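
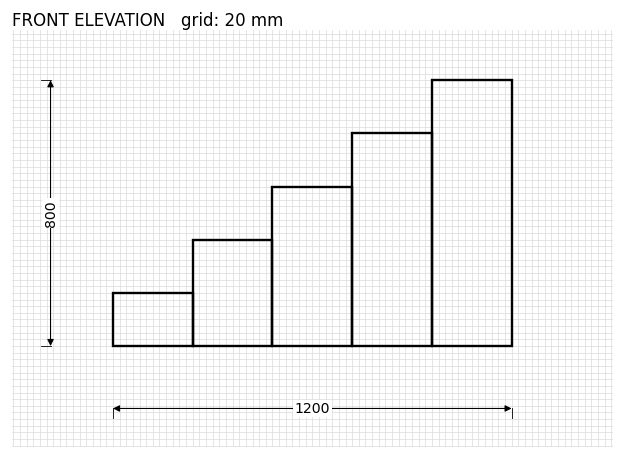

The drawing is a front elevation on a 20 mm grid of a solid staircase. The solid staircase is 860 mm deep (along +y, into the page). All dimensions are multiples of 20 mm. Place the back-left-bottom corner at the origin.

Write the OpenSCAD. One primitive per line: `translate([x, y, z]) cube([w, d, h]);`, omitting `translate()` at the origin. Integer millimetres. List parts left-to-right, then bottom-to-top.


cube([240, 860, 160]);
translate([240, 0, 0]) cube([240, 860, 320]);
translate([480, 0, 0]) cube([240, 860, 480]);
translate([720, 0, 0]) cube([240, 860, 640]);
translate([960, 0, 0]) cube([240, 860, 800]);


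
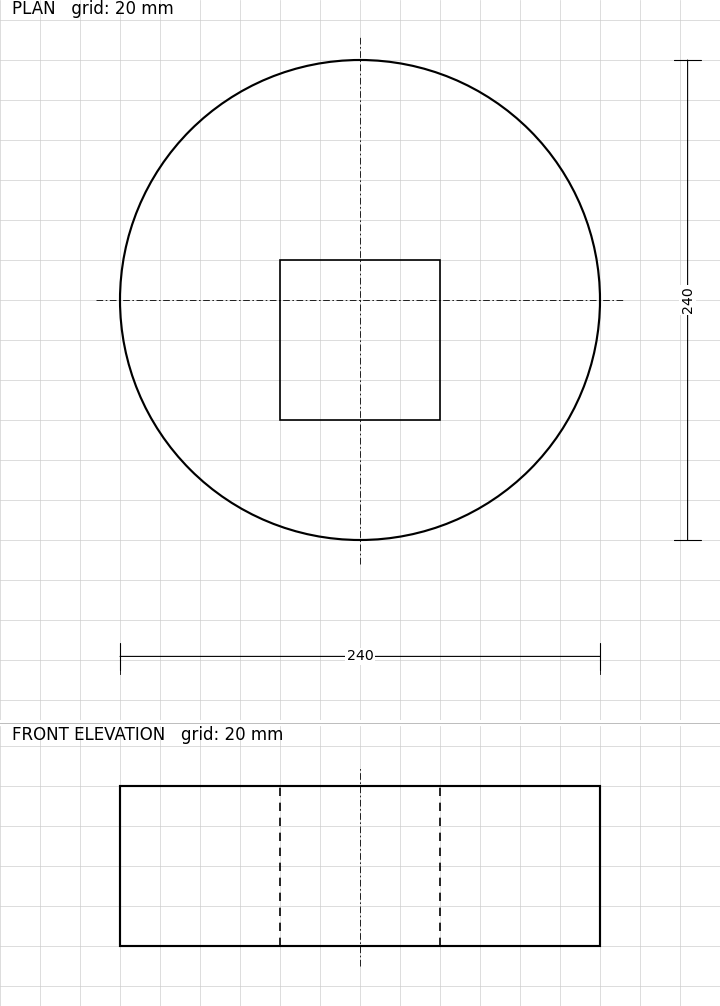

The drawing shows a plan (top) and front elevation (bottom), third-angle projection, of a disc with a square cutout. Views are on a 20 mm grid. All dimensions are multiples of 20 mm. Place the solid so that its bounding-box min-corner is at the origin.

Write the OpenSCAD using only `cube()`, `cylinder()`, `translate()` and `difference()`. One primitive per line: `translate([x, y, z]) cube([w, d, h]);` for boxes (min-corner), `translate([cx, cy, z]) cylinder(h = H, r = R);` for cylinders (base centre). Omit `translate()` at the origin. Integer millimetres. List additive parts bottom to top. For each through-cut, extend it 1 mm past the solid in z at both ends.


difference() {
  translate([120, 120, 0]) cylinder(h = 80, r = 120);
  translate([80, 60, -1]) cube([80, 80, 82]);
}


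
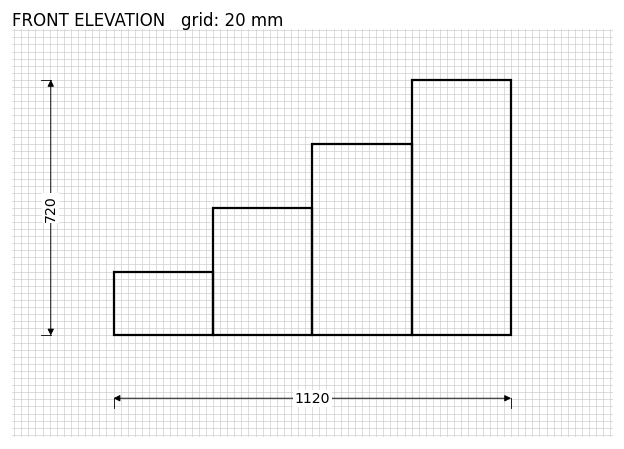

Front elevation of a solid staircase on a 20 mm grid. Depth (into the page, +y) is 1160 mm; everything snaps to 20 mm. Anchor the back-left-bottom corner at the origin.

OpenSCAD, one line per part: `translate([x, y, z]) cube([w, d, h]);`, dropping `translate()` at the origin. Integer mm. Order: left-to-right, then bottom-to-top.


cube([280, 1160, 180]);
translate([280, 0, 0]) cube([280, 1160, 360]);
translate([560, 0, 0]) cube([280, 1160, 540]);
translate([840, 0, 0]) cube([280, 1160, 720]);


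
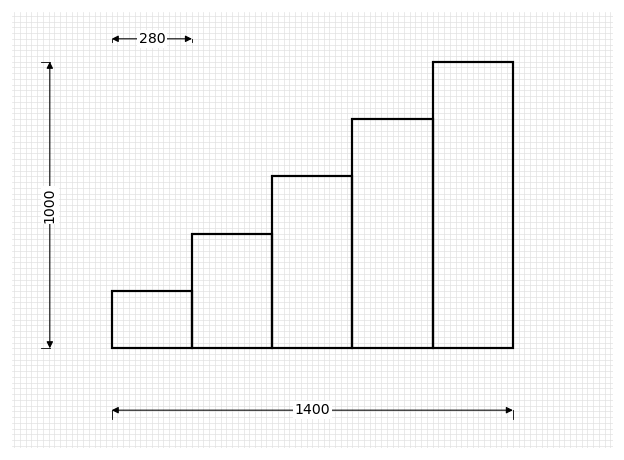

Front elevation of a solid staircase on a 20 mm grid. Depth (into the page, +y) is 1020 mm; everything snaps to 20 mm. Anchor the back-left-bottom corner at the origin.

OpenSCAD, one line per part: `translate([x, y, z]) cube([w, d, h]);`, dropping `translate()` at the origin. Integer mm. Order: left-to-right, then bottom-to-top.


cube([280, 1020, 200]);
translate([280, 0, 0]) cube([280, 1020, 400]);
translate([560, 0, 0]) cube([280, 1020, 600]);
translate([840, 0, 0]) cube([280, 1020, 800]);
translate([1120, 0, 0]) cube([280, 1020, 1000]);


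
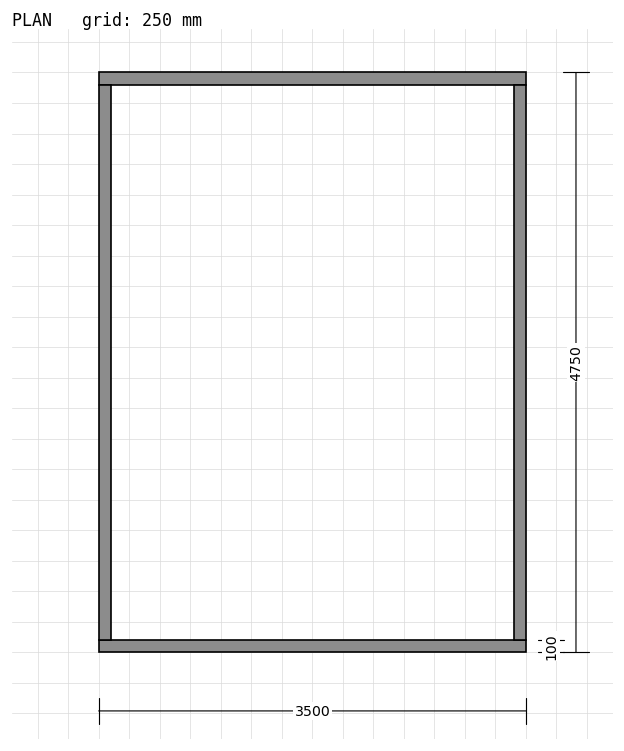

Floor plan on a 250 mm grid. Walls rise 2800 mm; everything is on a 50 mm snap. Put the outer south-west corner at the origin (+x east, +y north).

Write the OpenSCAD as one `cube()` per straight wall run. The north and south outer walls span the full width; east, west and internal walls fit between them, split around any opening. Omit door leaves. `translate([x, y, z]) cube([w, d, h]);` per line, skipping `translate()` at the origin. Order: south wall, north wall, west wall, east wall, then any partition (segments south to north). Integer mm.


cube([3500, 100, 2800]);
translate([0, 4650, 0]) cube([3500, 100, 2800]);
translate([0, 100, 0]) cube([100, 4550, 2800]);
translate([3400, 100, 0]) cube([100, 4550, 2800]);


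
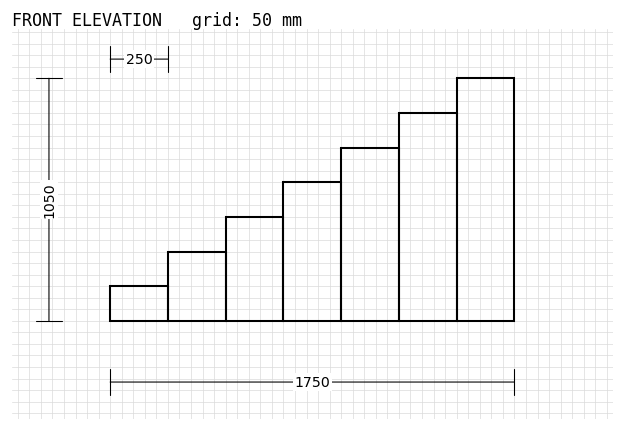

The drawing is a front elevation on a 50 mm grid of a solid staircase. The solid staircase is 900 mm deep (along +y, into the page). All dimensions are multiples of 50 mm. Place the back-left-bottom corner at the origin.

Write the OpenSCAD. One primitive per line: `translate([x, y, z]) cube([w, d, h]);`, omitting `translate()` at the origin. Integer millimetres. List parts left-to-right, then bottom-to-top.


cube([250, 900, 150]);
translate([250, 0, 0]) cube([250, 900, 300]);
translate([500, 0, 0]) cube([250, 900, 450]);
translate([750, 0, 0]) cube([250, 900, 600]);
translate([1000, 0, 0]) cube([250, 900, 750]);
translate([1250, 0, 0]) cube([250, 900, 900]);
translate([1500, 0, 0]) cube([250, 900, 1050]);


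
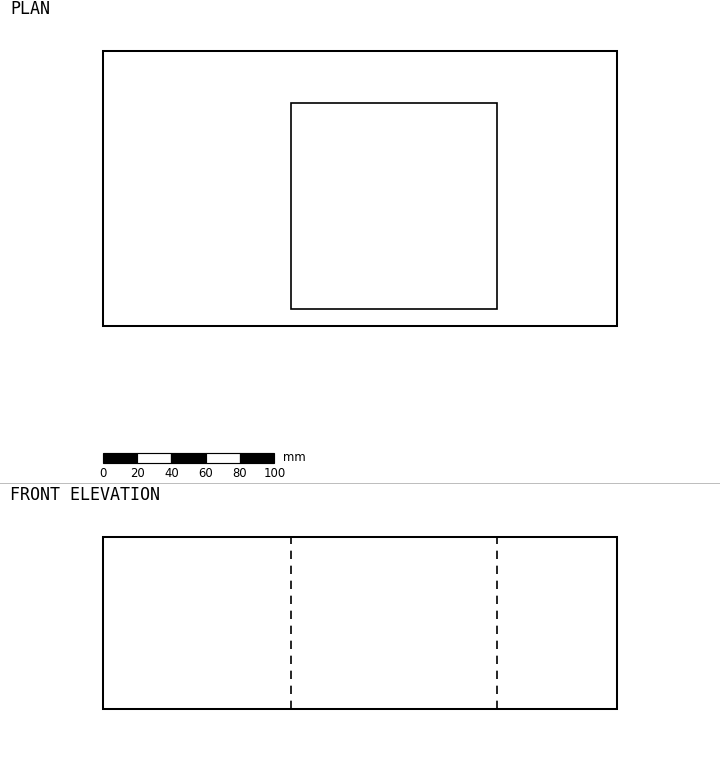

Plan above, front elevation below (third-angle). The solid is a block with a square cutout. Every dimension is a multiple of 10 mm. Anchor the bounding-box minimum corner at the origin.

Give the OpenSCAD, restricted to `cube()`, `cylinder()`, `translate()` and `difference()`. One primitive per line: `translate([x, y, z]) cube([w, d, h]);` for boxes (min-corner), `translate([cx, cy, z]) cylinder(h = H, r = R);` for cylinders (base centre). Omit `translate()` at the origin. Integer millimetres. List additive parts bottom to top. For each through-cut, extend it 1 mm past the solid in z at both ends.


difference() {
  cube([300, 160, 100]);
  translate([110, 10, -1]) cube([120, 120, 102]);
}


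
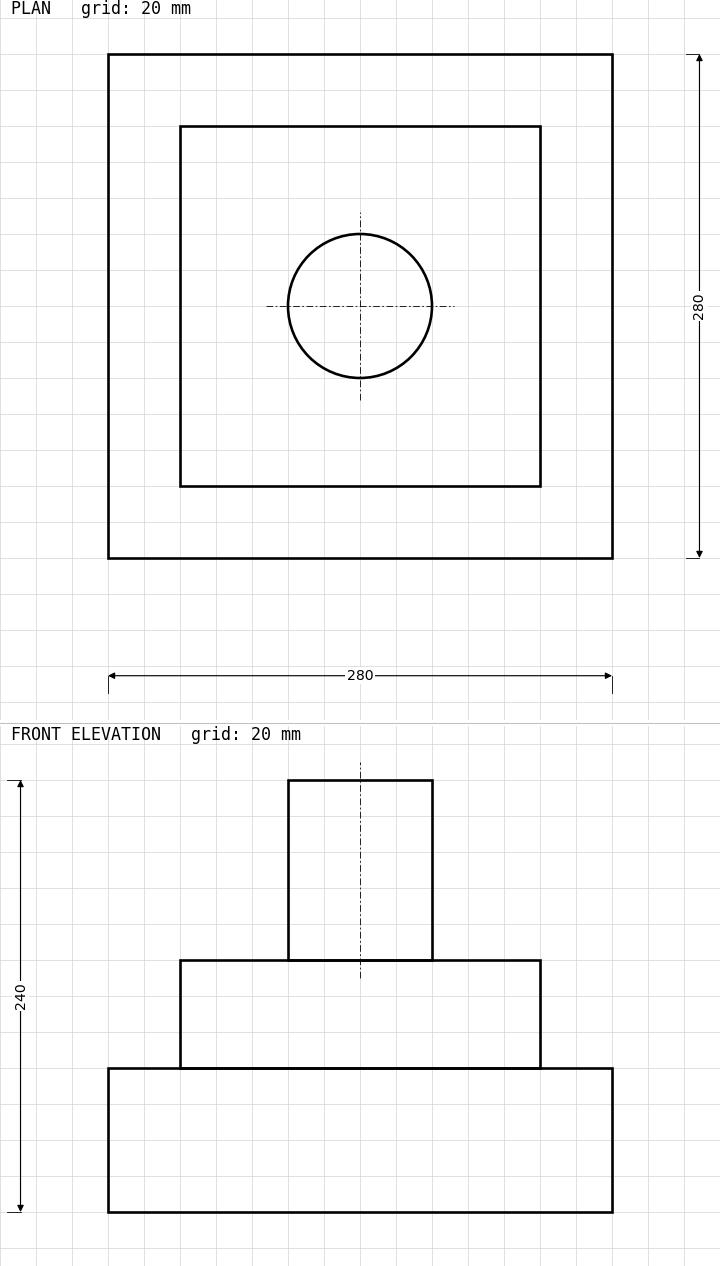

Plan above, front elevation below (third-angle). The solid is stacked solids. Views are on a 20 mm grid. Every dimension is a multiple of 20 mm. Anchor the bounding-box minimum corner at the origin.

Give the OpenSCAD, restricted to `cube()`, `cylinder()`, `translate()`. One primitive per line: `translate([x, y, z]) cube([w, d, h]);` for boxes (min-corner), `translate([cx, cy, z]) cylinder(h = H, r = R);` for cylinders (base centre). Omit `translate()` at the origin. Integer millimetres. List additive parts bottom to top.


cube([280, 280, 80]);
translate([40, 40, 80]) cube([200, 200, 60]);
translate([140, 140, 140]) cylinder(h = 100, r = 40);


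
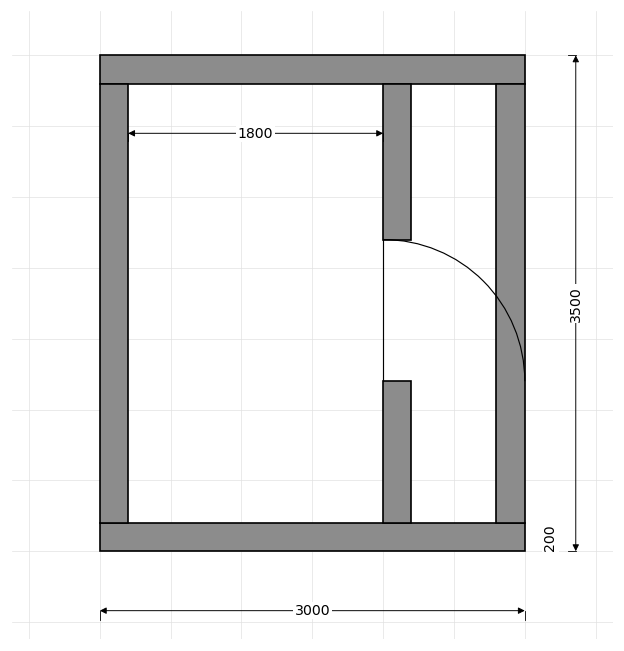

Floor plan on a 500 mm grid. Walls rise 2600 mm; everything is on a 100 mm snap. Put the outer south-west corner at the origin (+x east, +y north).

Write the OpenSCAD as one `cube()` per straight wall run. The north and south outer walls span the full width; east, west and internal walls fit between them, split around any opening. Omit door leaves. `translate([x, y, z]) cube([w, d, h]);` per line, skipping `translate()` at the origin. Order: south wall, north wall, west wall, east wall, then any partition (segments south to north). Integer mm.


cube([3000, 200, 2600]);
translate([0, 3300, 0]) cube([3000, 200, 2600]);
translate([0, 200, 0]) cube([200, 3100, 2600]);
translate([2800, 200, 0]) cube([200, 3100, 2600]);
translate([2000, 200, 0]) cube([200, 1000, 2600]);
translate([2000, 2200, 0]) cube([200, 1100, 2600]);


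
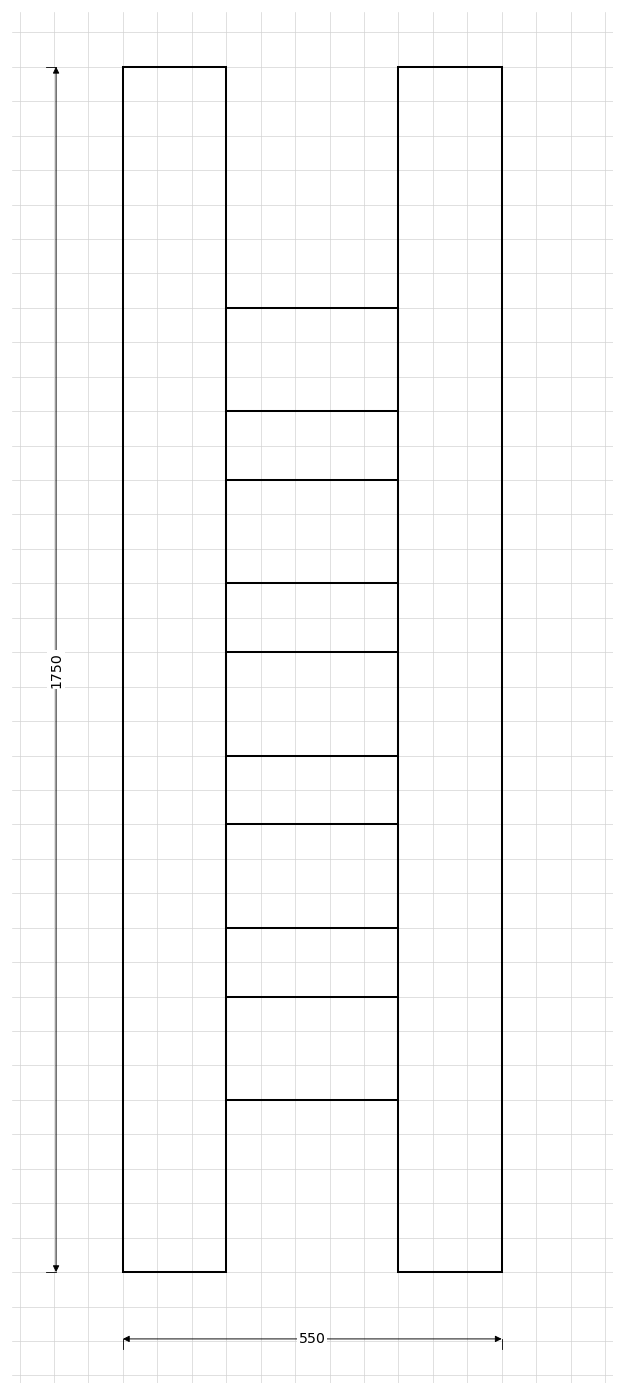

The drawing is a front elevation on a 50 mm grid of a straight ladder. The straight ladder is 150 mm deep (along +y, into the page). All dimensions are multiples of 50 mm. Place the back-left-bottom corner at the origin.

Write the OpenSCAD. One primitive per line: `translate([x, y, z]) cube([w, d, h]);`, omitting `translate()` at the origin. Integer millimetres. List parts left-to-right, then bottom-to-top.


cube([150, 150, 1750]);
translate([150, 0, 250]) cube([250, 150, 150]);
translate([150, 0, 500]) cube([250, 150, 150]);
translate([150, 0, 750]) cube([250, 150, 150]);
translate([150, 0, 1000]) cube([250, 150, 150]);
translate([150, 0, 1250]) cube([250, 150, 150]);
translate([400, 0, 0]) cube([150, 150, 1750]);


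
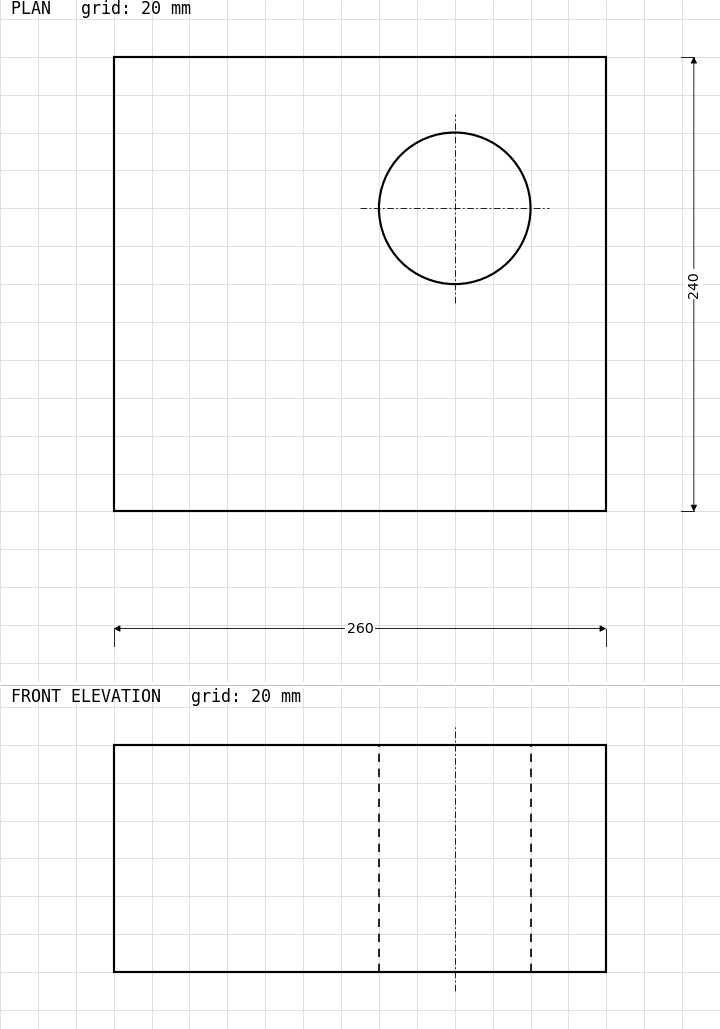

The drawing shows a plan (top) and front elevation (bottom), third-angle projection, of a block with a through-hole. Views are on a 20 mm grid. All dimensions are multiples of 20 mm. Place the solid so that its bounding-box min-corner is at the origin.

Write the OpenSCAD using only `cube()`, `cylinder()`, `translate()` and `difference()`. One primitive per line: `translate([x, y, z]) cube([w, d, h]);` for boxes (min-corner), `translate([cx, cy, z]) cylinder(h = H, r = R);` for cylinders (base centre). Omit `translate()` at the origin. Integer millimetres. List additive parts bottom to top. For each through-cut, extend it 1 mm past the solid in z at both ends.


difference() {
  cube([260, 240, 120]);
  translate([180, 160, -1]) cylinder(h = 122, r = 40);
}


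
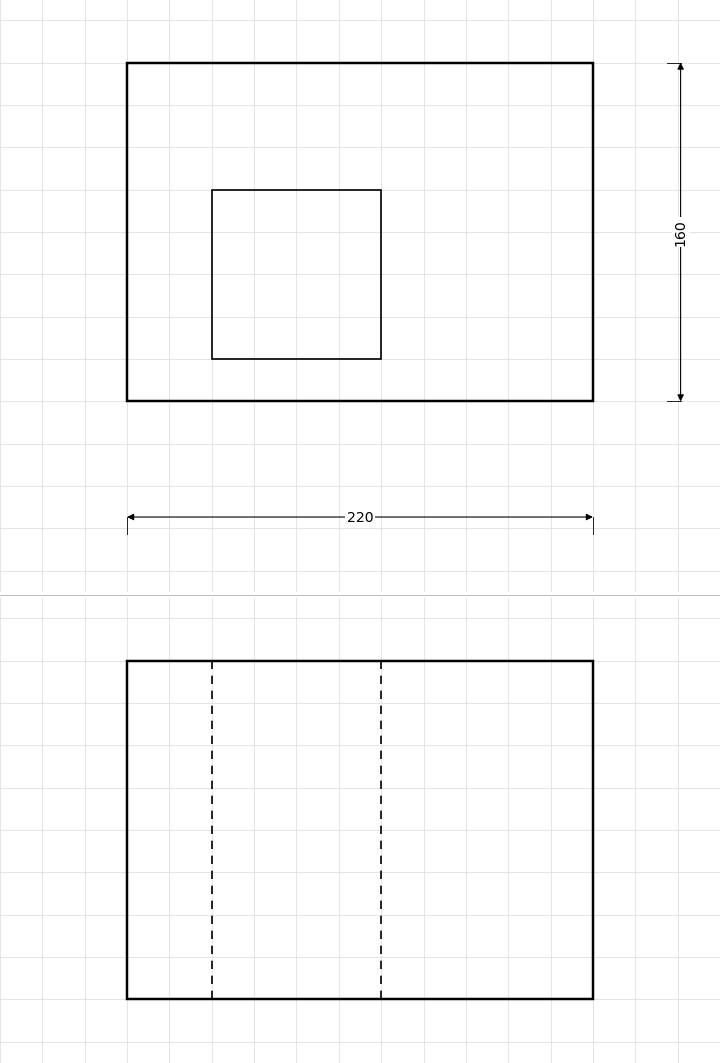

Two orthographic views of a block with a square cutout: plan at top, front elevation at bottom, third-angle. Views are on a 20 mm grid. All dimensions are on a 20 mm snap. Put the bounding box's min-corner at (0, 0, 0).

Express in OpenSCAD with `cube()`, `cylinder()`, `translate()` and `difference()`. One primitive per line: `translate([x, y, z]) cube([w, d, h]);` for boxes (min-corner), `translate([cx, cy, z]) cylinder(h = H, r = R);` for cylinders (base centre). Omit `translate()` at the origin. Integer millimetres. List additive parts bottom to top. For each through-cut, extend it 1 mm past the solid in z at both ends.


difference() {
  cube([220, 160, 160]);
  translate([40, 20, -1]) cube([80, 80, 162]);
}


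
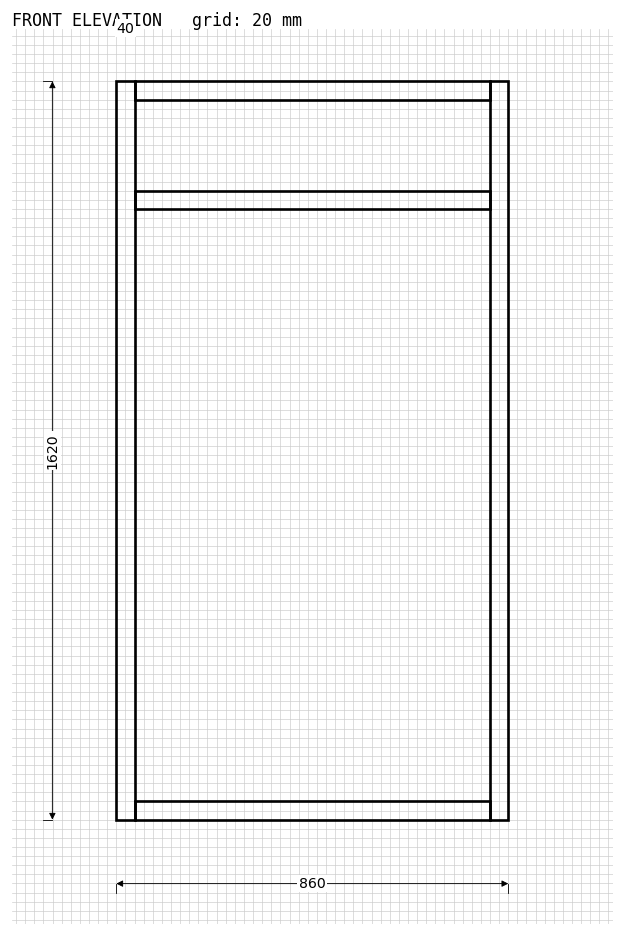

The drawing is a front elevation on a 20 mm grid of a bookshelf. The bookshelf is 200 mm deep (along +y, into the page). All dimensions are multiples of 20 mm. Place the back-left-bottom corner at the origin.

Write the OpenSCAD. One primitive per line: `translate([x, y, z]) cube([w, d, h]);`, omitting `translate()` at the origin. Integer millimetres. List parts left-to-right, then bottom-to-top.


cube([40, 200, 1620]);
translate([40, 0, 0]) cube([780, 200, 40]);
translate([40, 0, 1340]) cube([780, 200, 40]);
translate([40, 0, 1580]) cube([780, 200, 40]);
translate([820, 0, 0]) cube([40, 200, 1620]);


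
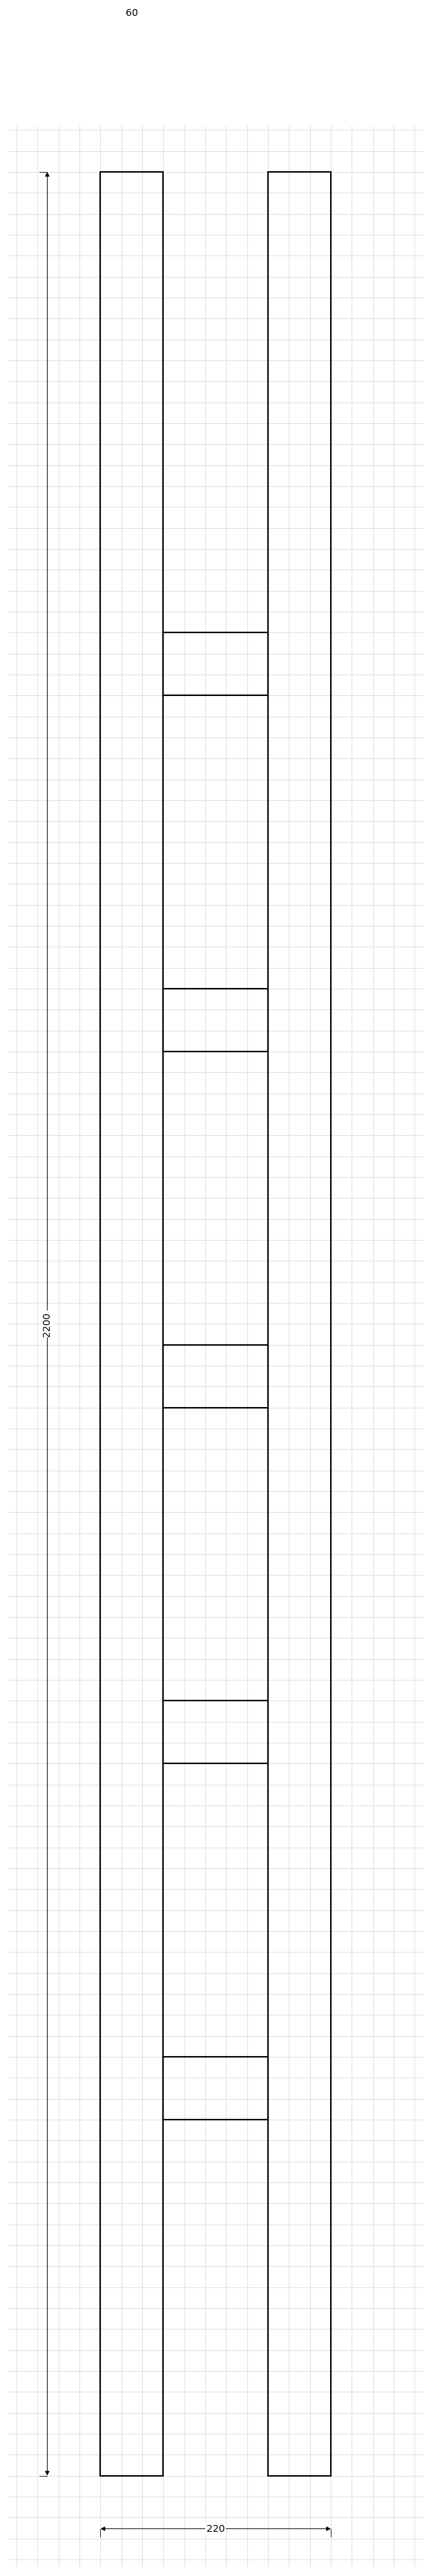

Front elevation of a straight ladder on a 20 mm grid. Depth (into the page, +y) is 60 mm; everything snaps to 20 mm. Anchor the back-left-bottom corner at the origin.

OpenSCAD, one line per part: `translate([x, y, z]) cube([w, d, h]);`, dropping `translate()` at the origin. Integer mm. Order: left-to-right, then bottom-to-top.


cube([60, 60, 2200]);
translate([60, 0, 340]) cube([100, 60, 60]);
translate([60, 0, 680]) cube([100, 60, 60]);
translate([60, 0, 1020]) cube([100, 60, 60]);
translate([60, 0, 1360]) cube([100, 60, 60]);
translate([60, 0, 1700]) cube([100, 60, 60]);
translate([160, 0, 0]) cube([60, 60, 2200]);


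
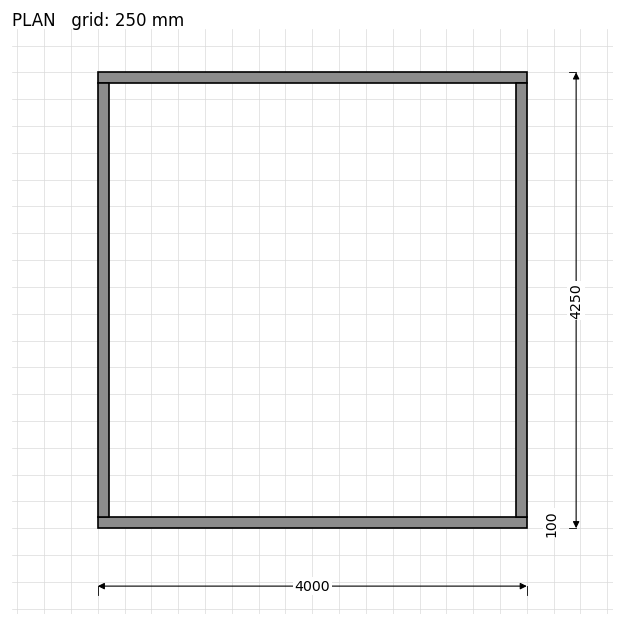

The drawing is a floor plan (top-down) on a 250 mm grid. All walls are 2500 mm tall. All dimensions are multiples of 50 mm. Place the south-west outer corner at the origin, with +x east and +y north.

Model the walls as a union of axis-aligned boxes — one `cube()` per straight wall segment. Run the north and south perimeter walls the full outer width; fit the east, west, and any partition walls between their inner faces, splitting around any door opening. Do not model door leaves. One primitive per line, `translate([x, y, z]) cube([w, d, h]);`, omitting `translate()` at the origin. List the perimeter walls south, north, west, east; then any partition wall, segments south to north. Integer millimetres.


cube([4000, 100, 2500]);
translate([0, 4150, 0]) cube([4000, 100, 2500]);
translate([0, 100, 0]) cube([100, 4050, 2500]);
translate([3900, 100, 0]) cube([100, 4050, 2500]);


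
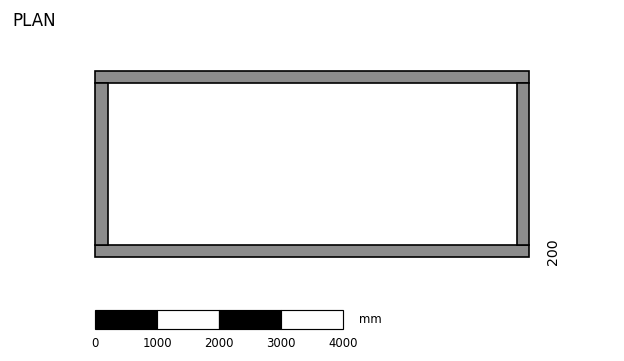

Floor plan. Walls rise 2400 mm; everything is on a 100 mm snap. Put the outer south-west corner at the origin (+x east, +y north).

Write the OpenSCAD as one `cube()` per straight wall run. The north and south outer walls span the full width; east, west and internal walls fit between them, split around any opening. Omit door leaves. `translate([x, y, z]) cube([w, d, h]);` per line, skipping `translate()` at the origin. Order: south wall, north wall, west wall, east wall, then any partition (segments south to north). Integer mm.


cube([7000, 200, 2400]);
translate([0, 2800, 0]) cube([7000, 200, 2400]);
translate([0, 200, 0]) cube([200, 2600, 2400]);
translate([6800, 200, 0]) cube([200, 2600, 2400]);


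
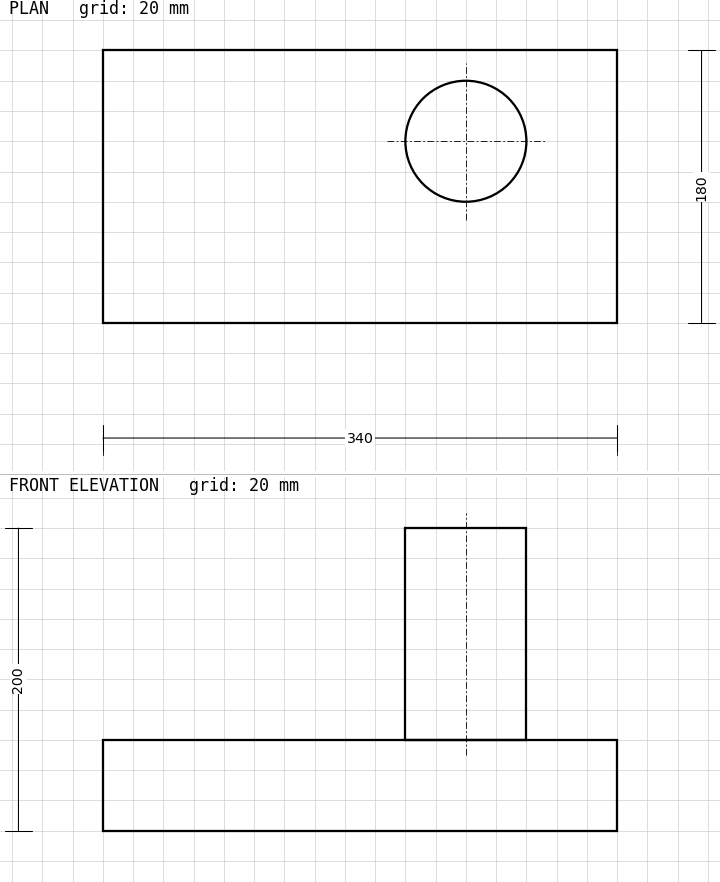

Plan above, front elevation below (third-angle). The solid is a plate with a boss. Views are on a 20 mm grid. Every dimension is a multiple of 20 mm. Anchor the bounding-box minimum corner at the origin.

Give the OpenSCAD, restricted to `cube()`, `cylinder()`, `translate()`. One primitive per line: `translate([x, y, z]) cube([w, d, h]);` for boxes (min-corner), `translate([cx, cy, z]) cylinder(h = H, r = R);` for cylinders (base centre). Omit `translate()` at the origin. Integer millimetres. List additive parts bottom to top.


cube([340, 180, 60]);
translate([240, 120, 60]) cylinder(h = 140, r = 40);


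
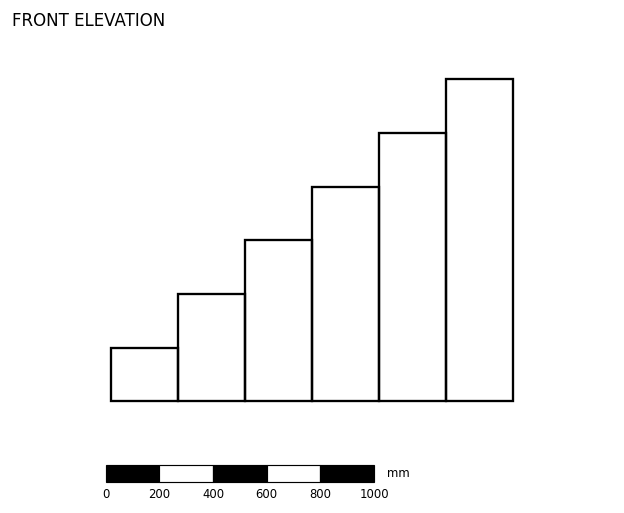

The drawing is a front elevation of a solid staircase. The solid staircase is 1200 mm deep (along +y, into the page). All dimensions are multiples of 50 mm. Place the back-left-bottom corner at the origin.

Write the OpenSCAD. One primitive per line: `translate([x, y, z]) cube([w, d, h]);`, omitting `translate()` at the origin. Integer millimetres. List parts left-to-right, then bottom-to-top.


cube([250, 1200, 200]);
translate([250, 0, 0]) cube([250, 1200, 400]);
translate([500, 0, 0]) cube([250, 1200, 600]);
translate([750, 0, 0]) cube([250, 1200, 800]);
translate([1000, 0, 0]) cube([250, 1200, 1000]);
translate([1250, 0, 0]) cube([250, 1200, 1200]);


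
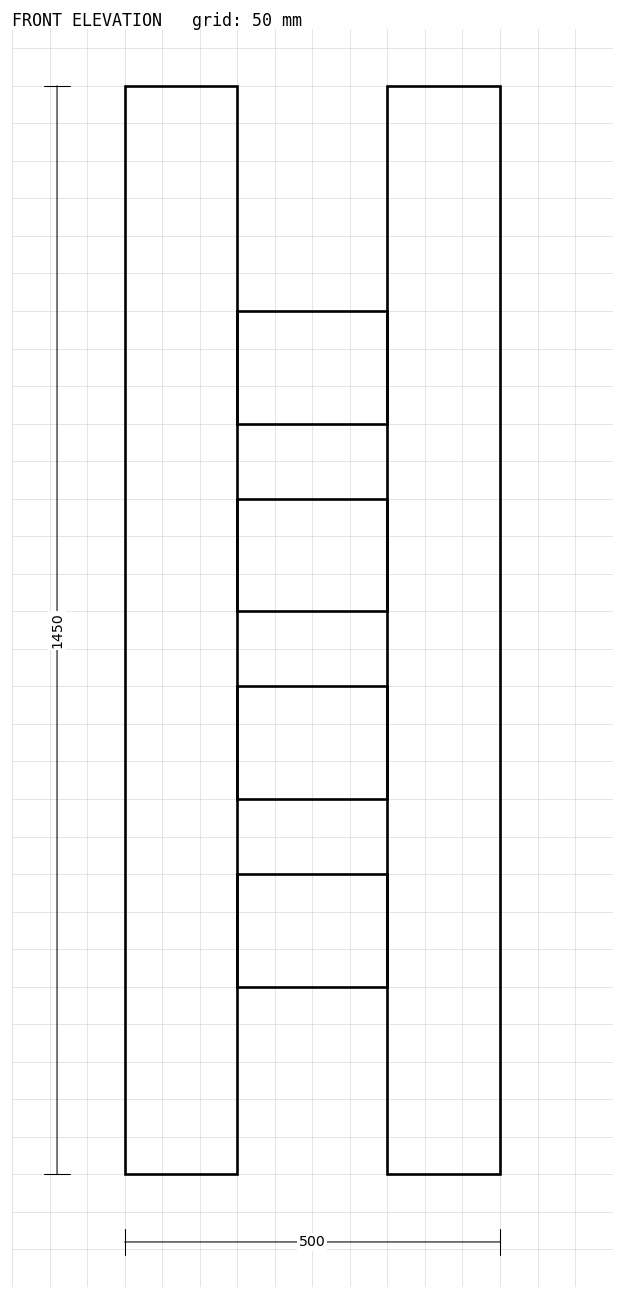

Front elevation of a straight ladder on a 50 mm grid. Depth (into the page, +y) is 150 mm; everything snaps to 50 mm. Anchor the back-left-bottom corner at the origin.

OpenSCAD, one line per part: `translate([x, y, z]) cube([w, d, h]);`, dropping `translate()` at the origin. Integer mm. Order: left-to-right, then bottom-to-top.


cube([150, 150, 1450]);
translate([150, 0, 250]) cube([200, 150, 150]);
translate([150, 0, 500]) cube([200, 150, 150]);
translate([150, 0, 750]) cube([200, 150, 150]);
translate([150, 0, 1000]) cube([200, 150, 150]);
translate([350, 0, 0]) cube([150, 150, 1450]);


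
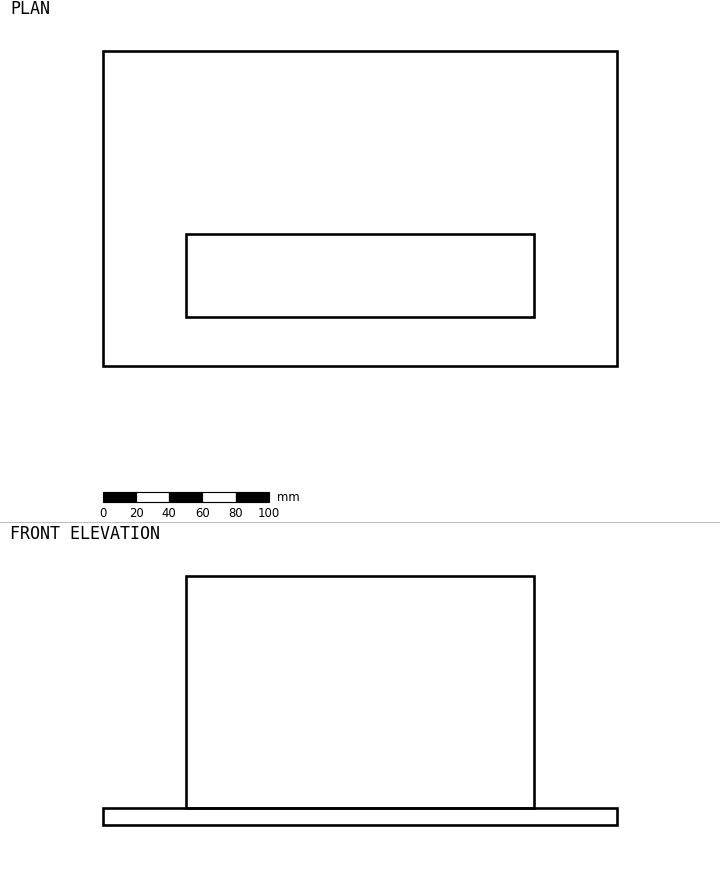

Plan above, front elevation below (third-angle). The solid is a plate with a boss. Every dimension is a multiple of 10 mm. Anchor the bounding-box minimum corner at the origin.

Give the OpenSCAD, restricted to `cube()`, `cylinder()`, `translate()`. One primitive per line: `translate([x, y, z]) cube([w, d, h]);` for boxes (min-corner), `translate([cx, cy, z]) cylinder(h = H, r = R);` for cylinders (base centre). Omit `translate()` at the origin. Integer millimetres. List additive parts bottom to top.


cube([310, 190, 10]);
translate([50, 30, 10]) cube([210, 50, 140]);


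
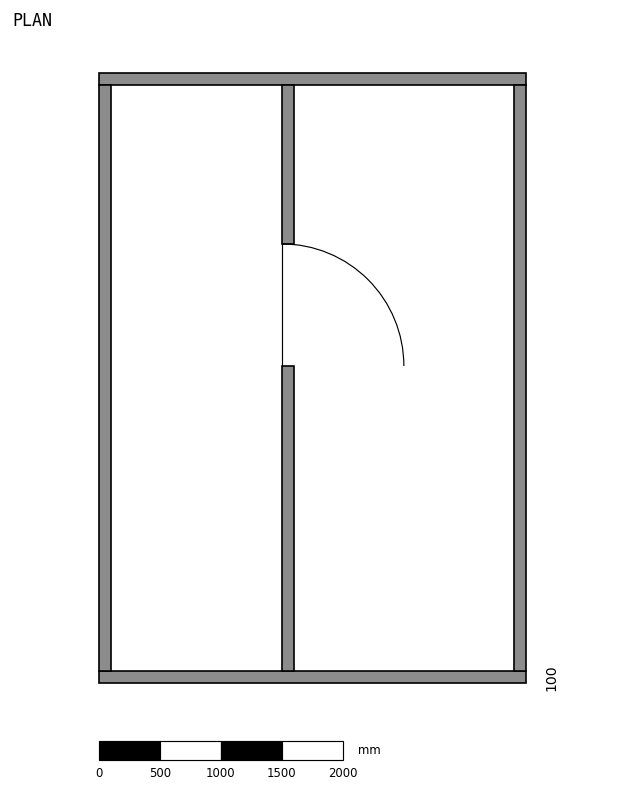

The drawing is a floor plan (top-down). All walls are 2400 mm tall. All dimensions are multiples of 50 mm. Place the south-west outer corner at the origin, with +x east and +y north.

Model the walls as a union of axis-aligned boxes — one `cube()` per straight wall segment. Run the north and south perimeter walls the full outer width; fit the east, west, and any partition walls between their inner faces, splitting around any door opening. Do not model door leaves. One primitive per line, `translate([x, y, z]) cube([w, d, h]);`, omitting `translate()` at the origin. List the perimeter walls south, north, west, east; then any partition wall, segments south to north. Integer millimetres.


cube([3500, 100, 2400]);
translate([0, 4900, 0]) cube([3500, 100, 2400]);
translate([0, 100, 0]) cube([100, 4800, 2400]);
translate([3400, 100, 0]) cube([100, 4800, 2400]);
translate([1500, 100, 0]) cube([100, 2500, 2400]);
translate([1500, 3600, 0]) cube([100, 1300, 2400]);


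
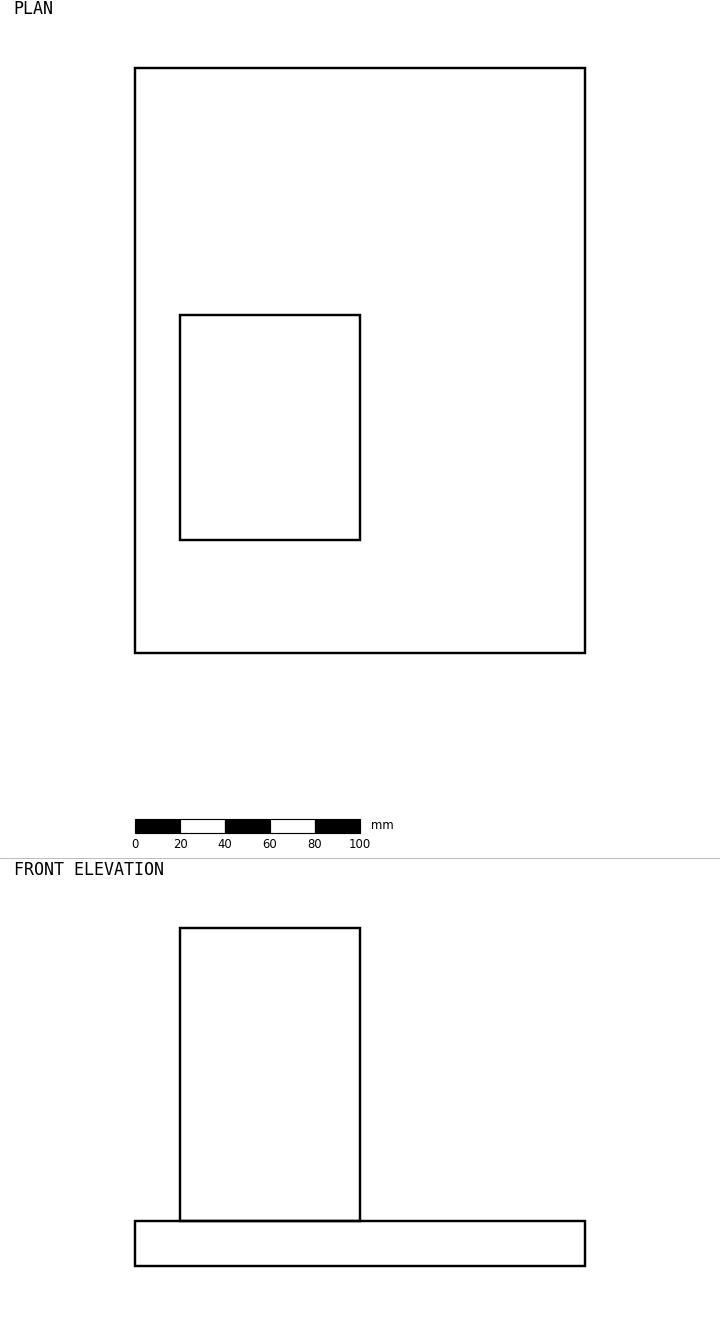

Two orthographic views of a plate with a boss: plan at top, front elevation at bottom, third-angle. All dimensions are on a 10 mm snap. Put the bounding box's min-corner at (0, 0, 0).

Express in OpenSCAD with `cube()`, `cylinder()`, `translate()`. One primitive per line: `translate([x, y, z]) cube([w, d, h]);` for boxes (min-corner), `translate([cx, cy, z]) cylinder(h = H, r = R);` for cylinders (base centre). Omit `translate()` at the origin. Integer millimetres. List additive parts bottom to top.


cube([200, 260, 20]);
translate([20, 50, 20]) cube([80, 100, 130]);


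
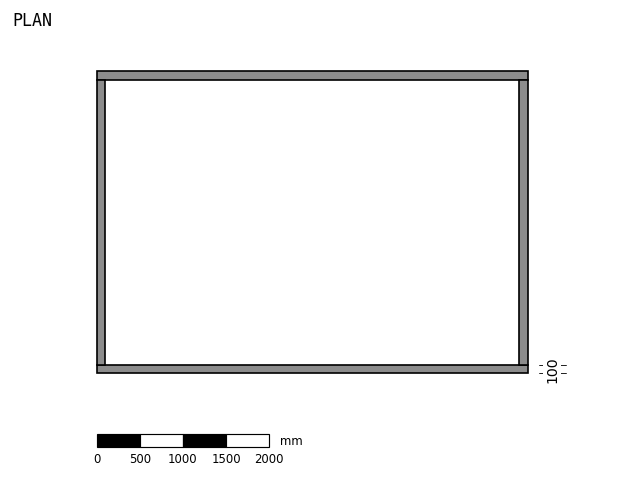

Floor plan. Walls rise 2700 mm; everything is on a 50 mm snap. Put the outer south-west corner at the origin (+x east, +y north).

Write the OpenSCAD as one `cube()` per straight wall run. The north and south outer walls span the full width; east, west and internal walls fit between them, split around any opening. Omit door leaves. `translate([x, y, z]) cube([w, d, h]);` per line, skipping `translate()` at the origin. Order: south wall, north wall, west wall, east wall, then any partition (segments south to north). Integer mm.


cube([5000, 100, 2700]);
translate([0, 3400, 0]) cube([5000, 100, 2700]);
translate([0, 100, 0]) cube([100, 3300, 2700]);
translate([4900, 100, 0]) cube([100, 3300, 2700]);


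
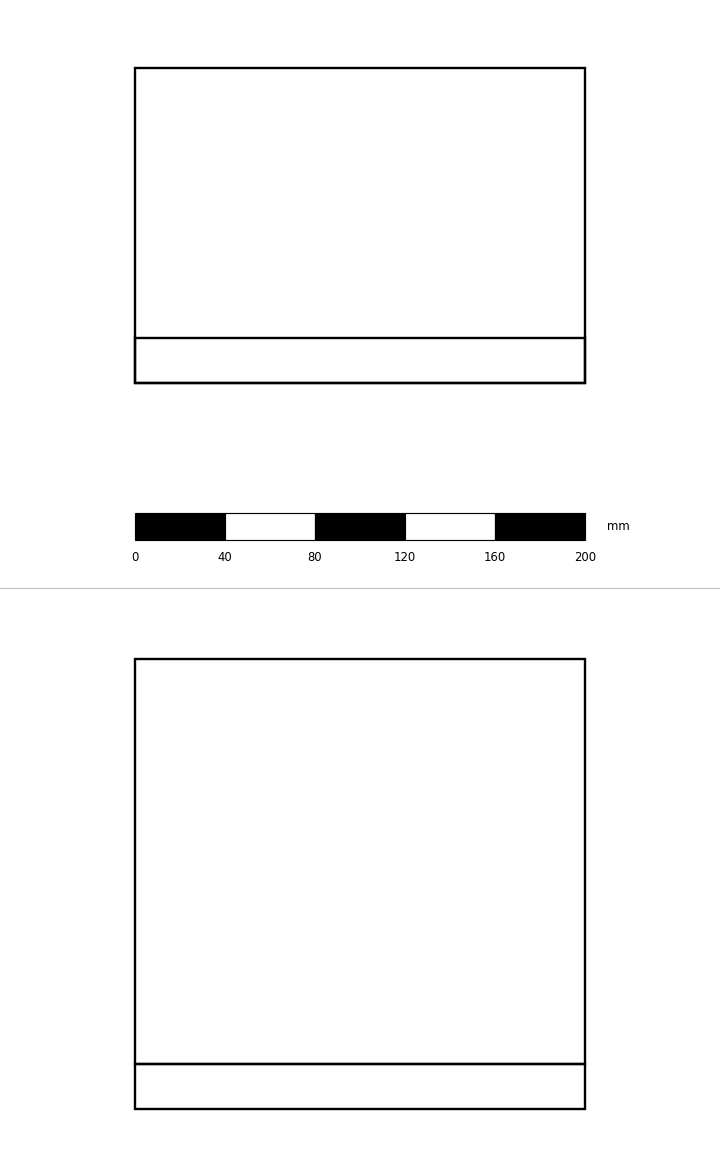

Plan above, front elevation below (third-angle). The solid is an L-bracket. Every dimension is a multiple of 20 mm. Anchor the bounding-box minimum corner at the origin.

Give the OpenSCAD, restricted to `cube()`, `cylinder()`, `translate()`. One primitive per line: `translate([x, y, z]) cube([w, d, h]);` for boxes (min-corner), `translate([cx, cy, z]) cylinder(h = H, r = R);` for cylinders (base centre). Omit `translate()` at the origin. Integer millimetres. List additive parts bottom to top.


cube([200, 140, 20]);
translate([0, 0, 20]) cube([200, 20, 180]);


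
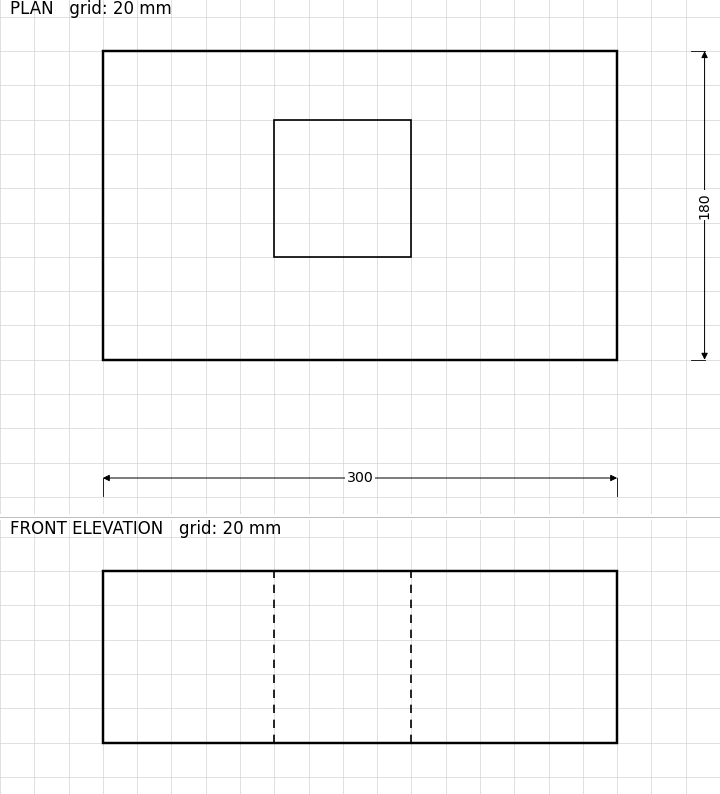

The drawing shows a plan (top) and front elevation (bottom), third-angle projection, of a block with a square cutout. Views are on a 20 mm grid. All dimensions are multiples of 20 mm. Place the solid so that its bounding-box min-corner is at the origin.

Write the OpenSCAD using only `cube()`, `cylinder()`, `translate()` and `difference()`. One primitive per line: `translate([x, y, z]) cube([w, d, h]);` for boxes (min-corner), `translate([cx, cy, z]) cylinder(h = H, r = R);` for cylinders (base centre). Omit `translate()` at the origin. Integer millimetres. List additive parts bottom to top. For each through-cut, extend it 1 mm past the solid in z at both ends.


difference() {
  cube([300, 180, 100]);
  translate([100, 60, -1]) cube([80, 80, 102]);
}


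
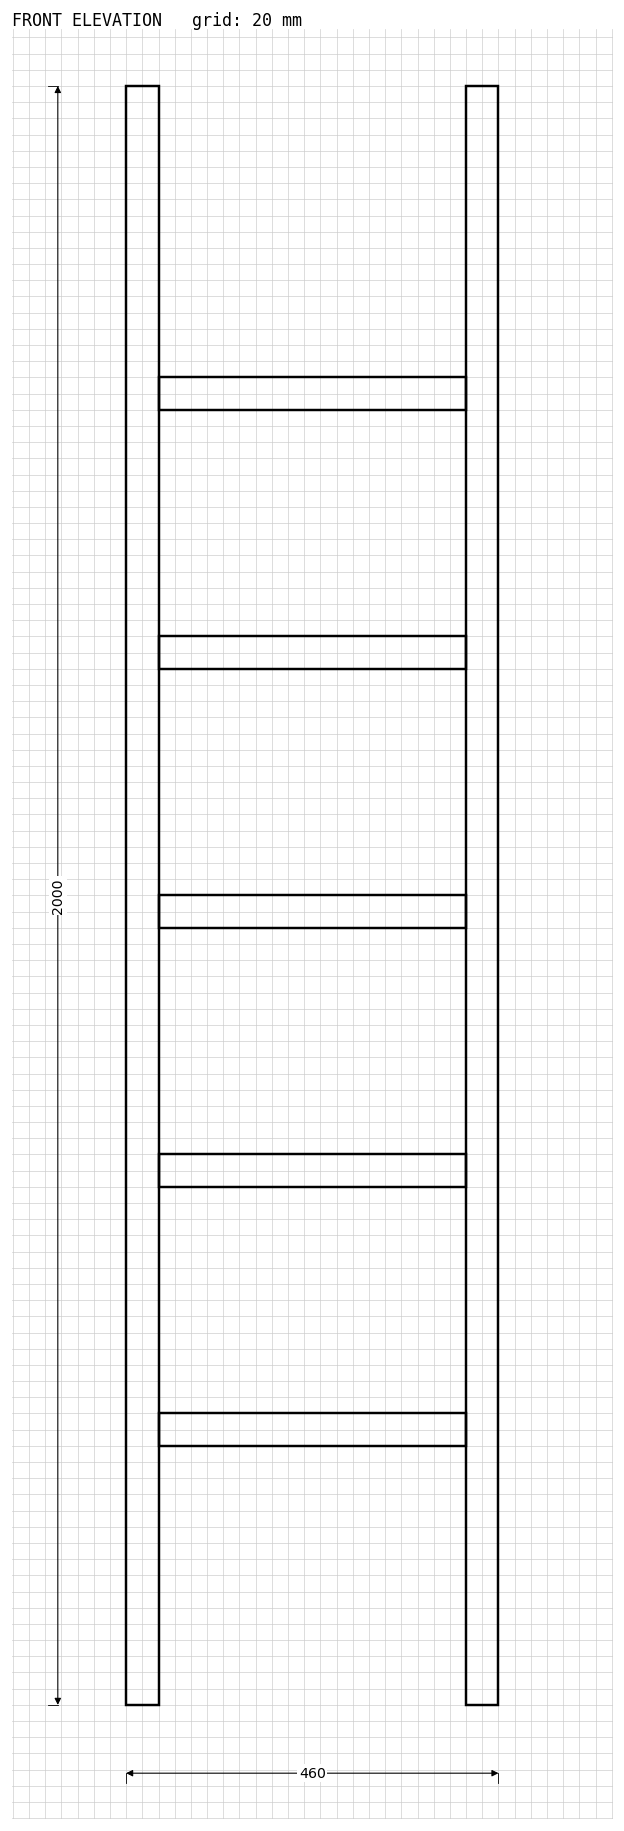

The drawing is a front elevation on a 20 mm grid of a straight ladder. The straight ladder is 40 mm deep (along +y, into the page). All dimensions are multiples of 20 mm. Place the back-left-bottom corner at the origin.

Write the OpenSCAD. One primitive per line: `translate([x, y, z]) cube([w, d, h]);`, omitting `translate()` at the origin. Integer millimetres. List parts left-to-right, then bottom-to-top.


cube([40, 40, 2000]);
translate([40, 0, 320]) cube([380, 40, 40]);
translate([40, 0, 640]) cube([380, 40, 40]);
translate([40, 0, 960]) cube([380, 40, 40]);
translate([40, 0, 1280]) cube([380, 40, 40]);
translate([40, 0, 1600]) cube([380, 40, 40]);
translate([420, 0, 0]) cube([40, 40, 2000]);


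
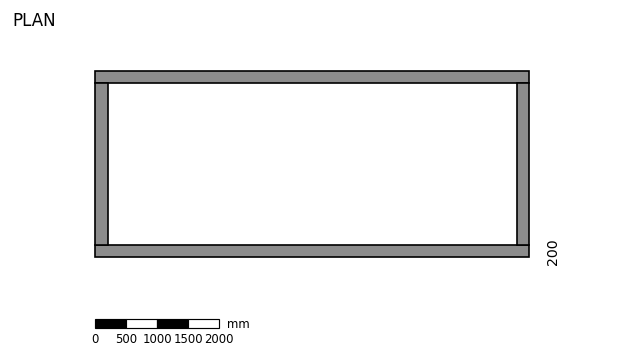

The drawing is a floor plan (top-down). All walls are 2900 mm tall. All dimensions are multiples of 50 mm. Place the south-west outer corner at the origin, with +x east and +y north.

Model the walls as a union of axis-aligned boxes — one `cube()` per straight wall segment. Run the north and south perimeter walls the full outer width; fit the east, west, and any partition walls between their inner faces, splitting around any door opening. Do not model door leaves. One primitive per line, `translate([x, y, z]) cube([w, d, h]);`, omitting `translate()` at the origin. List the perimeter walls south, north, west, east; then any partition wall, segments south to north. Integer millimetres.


cube([7000, 200, 2900]);
translate([0, 2800, 0]) cube([7000, 200, 2900]);
translate([0, 200, 0]) cube([200, 2600, 2900]);
translate([6800, 200, 0]) cube([200, 2600, 2900]);


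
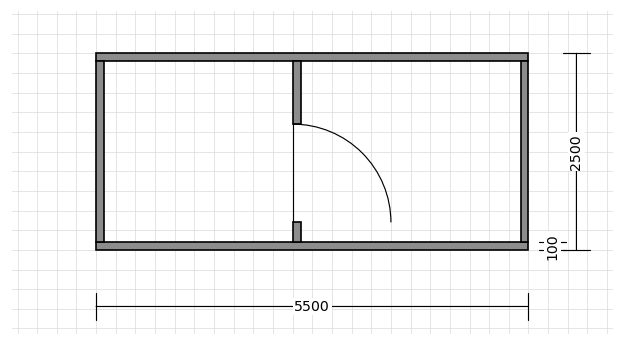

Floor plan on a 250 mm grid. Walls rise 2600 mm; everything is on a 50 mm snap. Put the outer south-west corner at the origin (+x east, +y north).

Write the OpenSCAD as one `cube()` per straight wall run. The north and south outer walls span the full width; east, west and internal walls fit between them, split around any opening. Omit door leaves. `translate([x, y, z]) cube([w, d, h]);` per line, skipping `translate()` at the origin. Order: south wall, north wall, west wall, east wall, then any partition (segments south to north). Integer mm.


cube([5500, 100, 2600]);
translate([0, 2400, 0]) cube([5500, 100, 2600]);
translate([0, 100, 0]) cube([100, 2300, 2600]);
translate([5400, 100, 0]) cube([100, 2300, 2600]);
translate([2500, 100, 0]) cube([100, 250, 2600]);
translate([2500, 1600, 0]) cube([100, 800, 2600]);


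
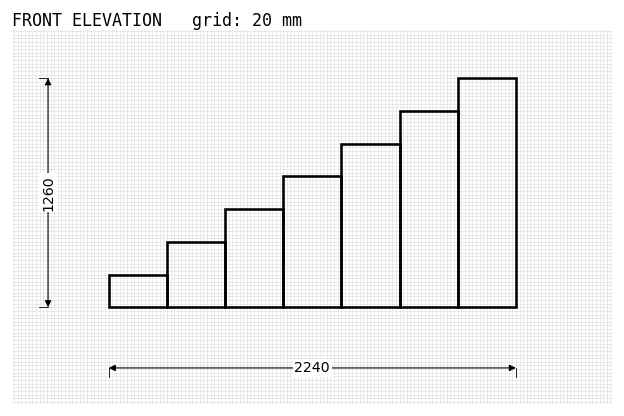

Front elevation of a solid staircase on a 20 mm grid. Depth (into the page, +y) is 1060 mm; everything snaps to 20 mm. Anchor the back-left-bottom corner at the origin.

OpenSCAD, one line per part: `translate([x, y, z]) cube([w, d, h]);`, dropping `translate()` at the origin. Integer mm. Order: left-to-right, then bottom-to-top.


cube([320, 1060, 180]);
translate([320, 0, 0]) cube([320, 1060, 360]);
translate([640, 0, 0]) cube([320, 1060, 540]);
translate([960, 0, 0]) cube([320, 1060, 720]);
translate([1280, 0, 0]) cube([320, 1060, 900]);
translate([1600, 0, 0]) cube([320, 1060, 1080]);
translate([1920, 0, 0]) cube([320, 1060, 1260]);


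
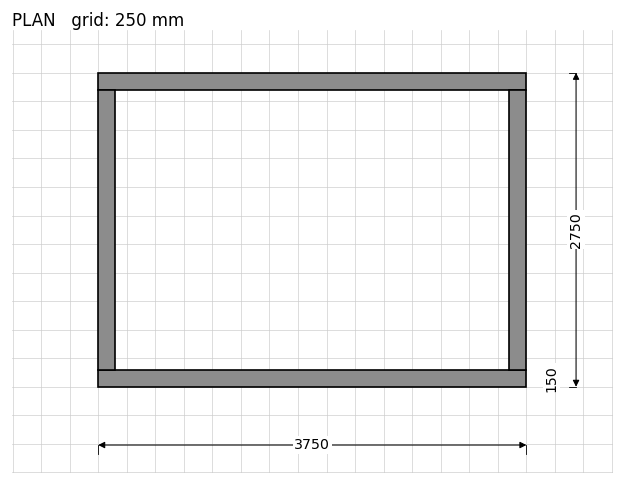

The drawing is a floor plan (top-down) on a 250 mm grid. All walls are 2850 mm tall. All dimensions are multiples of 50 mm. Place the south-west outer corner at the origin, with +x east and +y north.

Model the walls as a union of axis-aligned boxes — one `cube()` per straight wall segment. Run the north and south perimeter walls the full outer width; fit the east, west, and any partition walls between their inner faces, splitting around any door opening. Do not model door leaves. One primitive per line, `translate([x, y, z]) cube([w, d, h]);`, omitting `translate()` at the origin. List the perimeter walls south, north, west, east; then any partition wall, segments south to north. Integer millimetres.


cube([3750, 150, 2850]);
translate([0, 2600, 0]) cube([3750, 150, 2850]);
translate([0, 150, 0]) cube([150, 2450, 2850]);
translate([3600, 150, 0]) cube([150, 2450, 2850]);


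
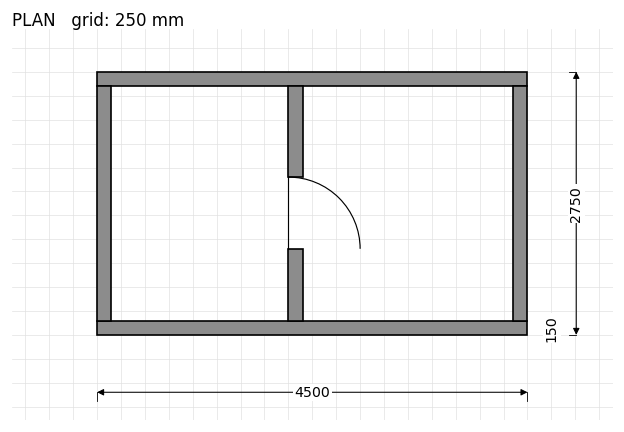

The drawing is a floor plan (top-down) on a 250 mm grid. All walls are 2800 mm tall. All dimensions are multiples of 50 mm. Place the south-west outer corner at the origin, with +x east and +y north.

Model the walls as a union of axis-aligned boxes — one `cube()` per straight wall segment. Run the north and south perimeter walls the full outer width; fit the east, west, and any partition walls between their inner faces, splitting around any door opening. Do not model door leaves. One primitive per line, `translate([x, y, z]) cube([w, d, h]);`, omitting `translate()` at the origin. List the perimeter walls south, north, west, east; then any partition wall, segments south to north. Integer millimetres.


cube([4500, 150, 2800]);
translate([0, 2600, 0]) cube([4500, 150, 2800]);
translate([0, 150, 0]) cube([150, 2450, 2800]);
translate([4350, 150, 0]) cube([150, 2450, 2800]);
translate([2000, 150, 0]) cube([150, 750, 2800]);
translate([2000, 1650, 0]) cube([150, 950, 2800]);


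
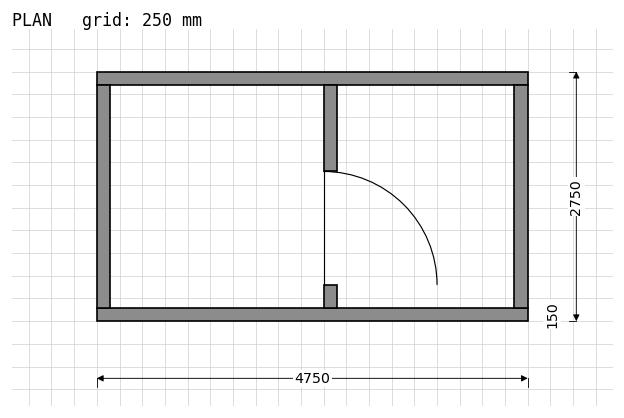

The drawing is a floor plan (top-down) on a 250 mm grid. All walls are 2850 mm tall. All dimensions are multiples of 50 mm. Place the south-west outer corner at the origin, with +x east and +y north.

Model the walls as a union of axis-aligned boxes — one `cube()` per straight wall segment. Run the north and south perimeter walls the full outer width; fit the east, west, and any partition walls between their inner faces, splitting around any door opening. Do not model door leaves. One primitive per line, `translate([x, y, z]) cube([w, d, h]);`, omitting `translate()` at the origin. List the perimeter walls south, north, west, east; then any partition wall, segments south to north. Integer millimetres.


cube([4750, 150, 2850]);
translate([0, 2600, 0]) cube([4750, 150, 2850]);
translate([0, 150, 0]) cube([150, 2450, 2850]);
translate([4600, 150, 0]) cube([150, 2450, 2850]);
translate([2500, 150, 0]) cube([150, 250, 2850]);
translate([2500, 1650, 0]) cube([150, 950, 2850]);


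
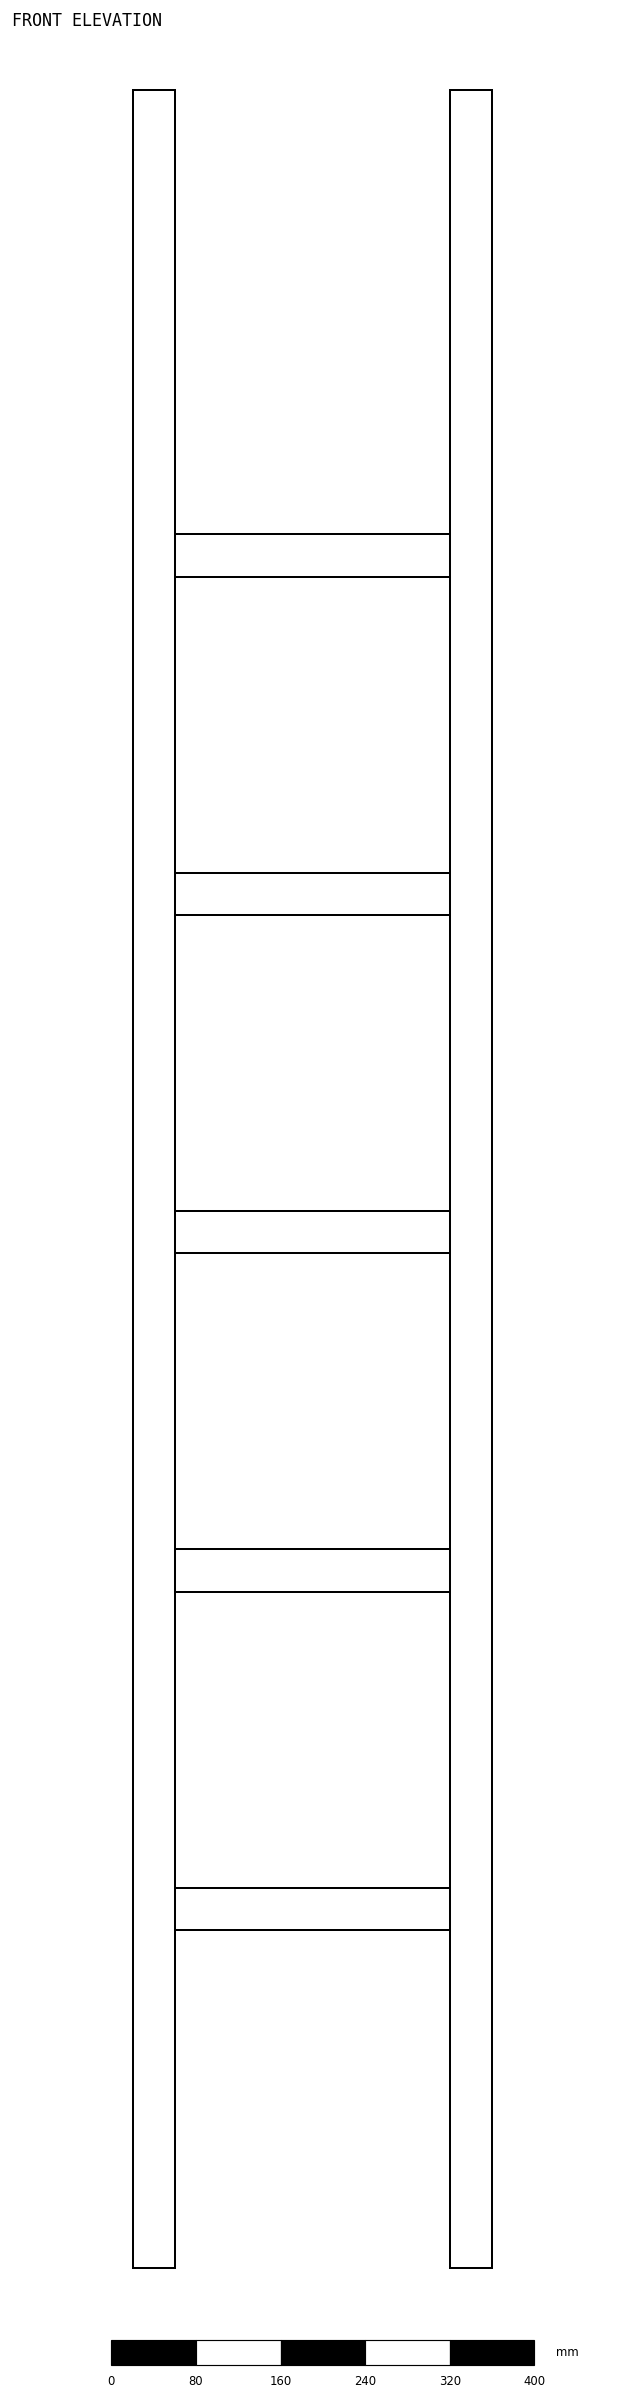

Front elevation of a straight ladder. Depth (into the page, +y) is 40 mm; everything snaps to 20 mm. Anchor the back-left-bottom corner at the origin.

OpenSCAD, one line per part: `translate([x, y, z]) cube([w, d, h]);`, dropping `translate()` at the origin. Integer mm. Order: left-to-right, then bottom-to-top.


cube([40, 40, 2060]);
translate([40, 0, 320]) cube([260, 40, 40]);
translate([40, 0, 640]) cube([260, 40, 40]);
translate([40, 0, 960]) cube([260, 40, 40]);
translate([40, 0, 1280]) cube([260, 40, 40]);
translate([40, 0, 1600]) cube([260, 40, 40]);
translate([300, 0, 0]) cube([40, 40, 2060]);


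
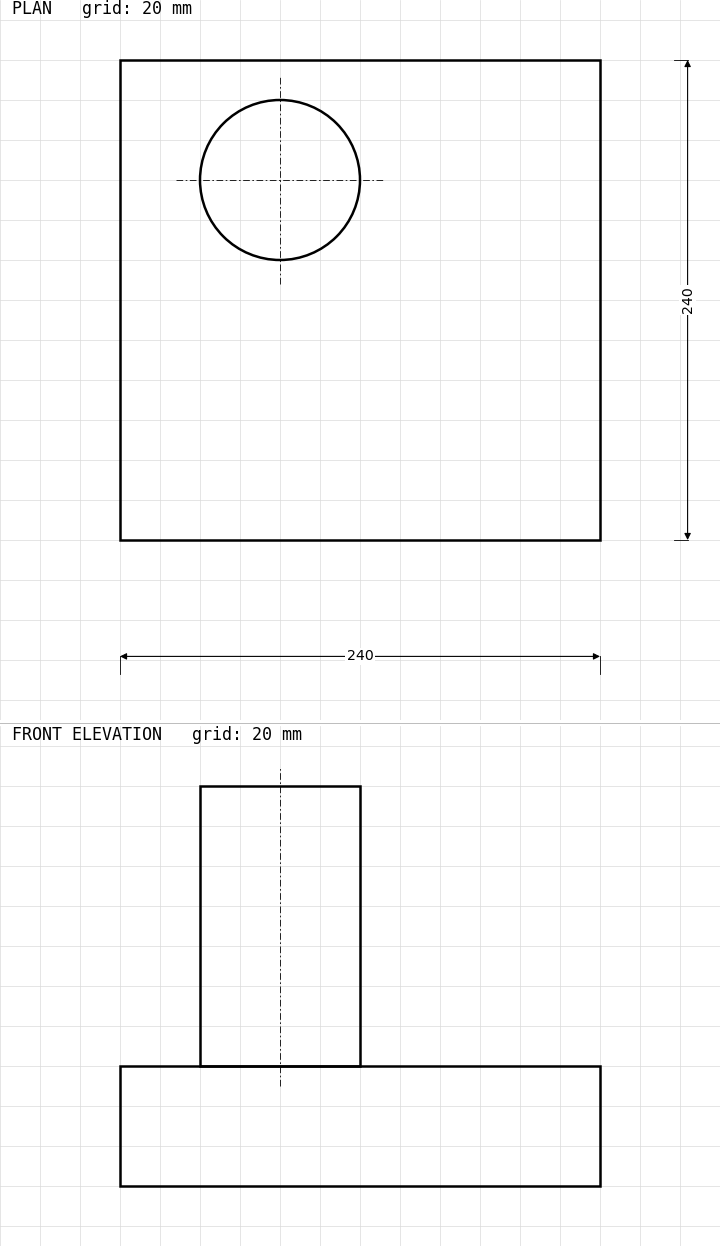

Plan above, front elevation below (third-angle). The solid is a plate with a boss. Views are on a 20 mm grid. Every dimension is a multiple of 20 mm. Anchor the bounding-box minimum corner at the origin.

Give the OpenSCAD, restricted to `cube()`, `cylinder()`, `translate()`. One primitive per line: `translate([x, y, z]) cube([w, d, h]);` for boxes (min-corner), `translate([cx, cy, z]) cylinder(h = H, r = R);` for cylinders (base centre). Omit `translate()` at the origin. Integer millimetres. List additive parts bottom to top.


cube([240, 240, 60]);
translate([80, 180, 60]) cylinder(h = 140, r = 40);


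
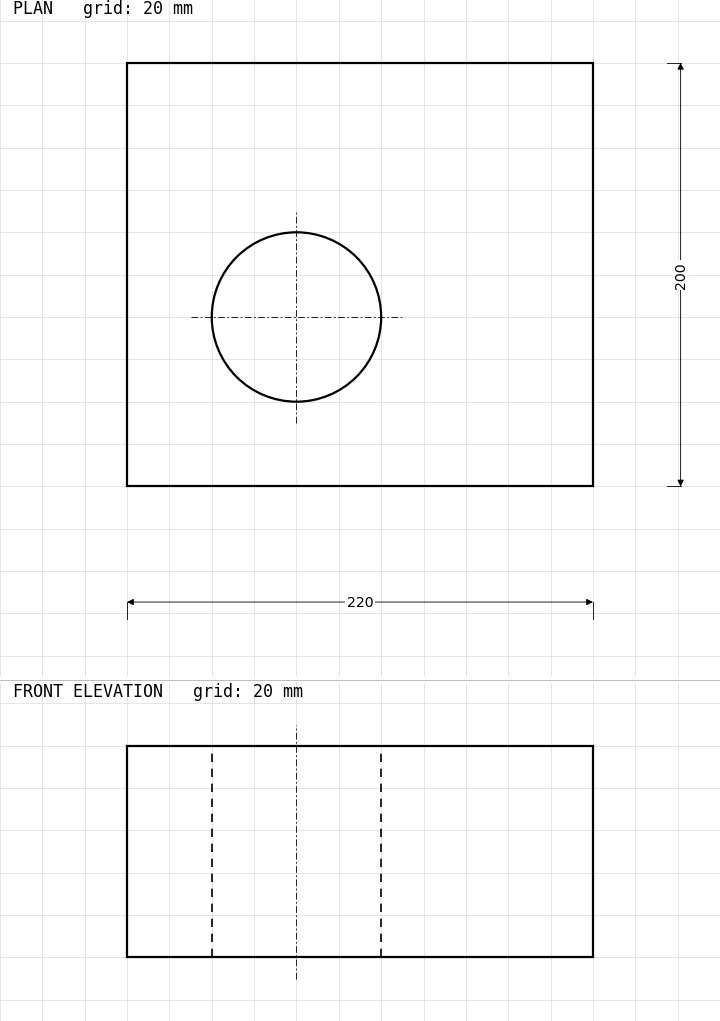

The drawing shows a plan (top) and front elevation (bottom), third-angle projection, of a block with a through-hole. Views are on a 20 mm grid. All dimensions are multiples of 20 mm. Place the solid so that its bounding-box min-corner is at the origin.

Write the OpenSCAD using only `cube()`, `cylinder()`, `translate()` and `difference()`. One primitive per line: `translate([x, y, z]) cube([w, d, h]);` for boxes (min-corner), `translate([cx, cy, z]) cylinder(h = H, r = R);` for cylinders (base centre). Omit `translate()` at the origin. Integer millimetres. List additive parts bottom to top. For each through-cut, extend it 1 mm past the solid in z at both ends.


difference() {
  cube([220, 200, 100]);
  translate([80, 80, -1]) cylinder(h = 102, r = 40);
}


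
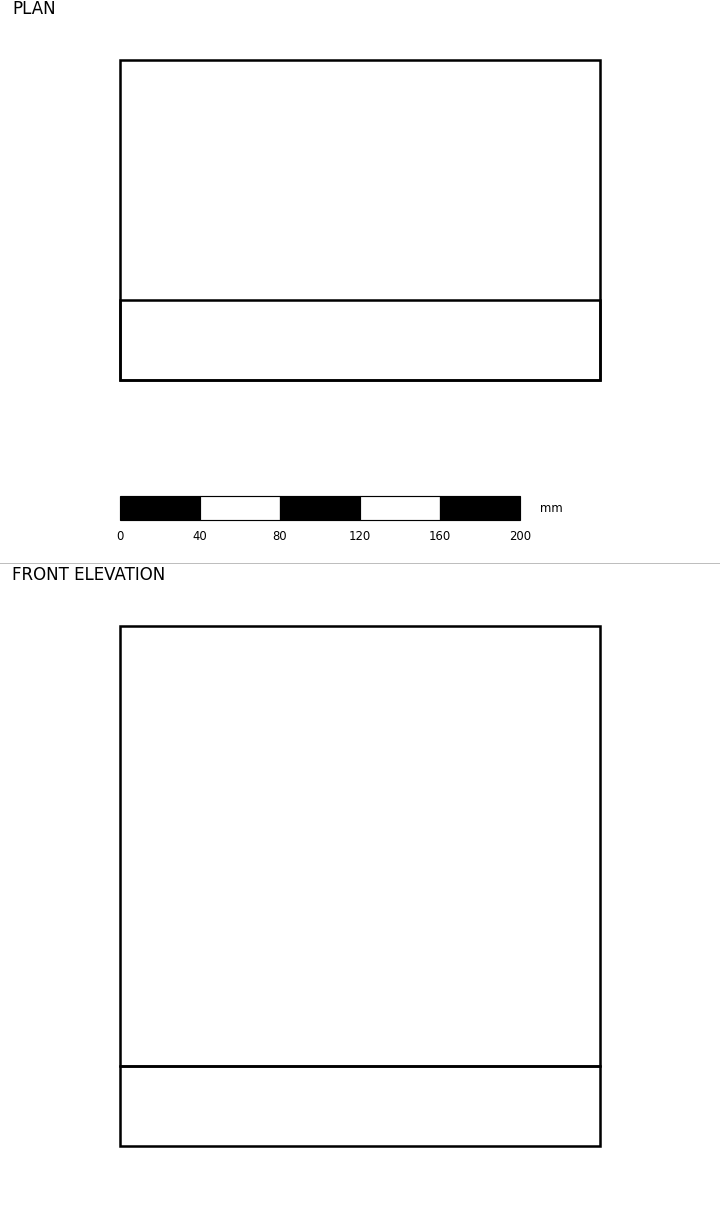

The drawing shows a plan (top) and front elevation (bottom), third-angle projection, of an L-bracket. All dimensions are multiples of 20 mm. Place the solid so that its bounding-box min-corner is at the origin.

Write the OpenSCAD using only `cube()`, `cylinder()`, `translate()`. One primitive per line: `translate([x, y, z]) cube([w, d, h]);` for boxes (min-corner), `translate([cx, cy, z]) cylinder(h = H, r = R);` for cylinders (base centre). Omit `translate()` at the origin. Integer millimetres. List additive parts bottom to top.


cube([240, 160, 40]);
translate([0, 0, 40]) cube([240, 40, 220]);


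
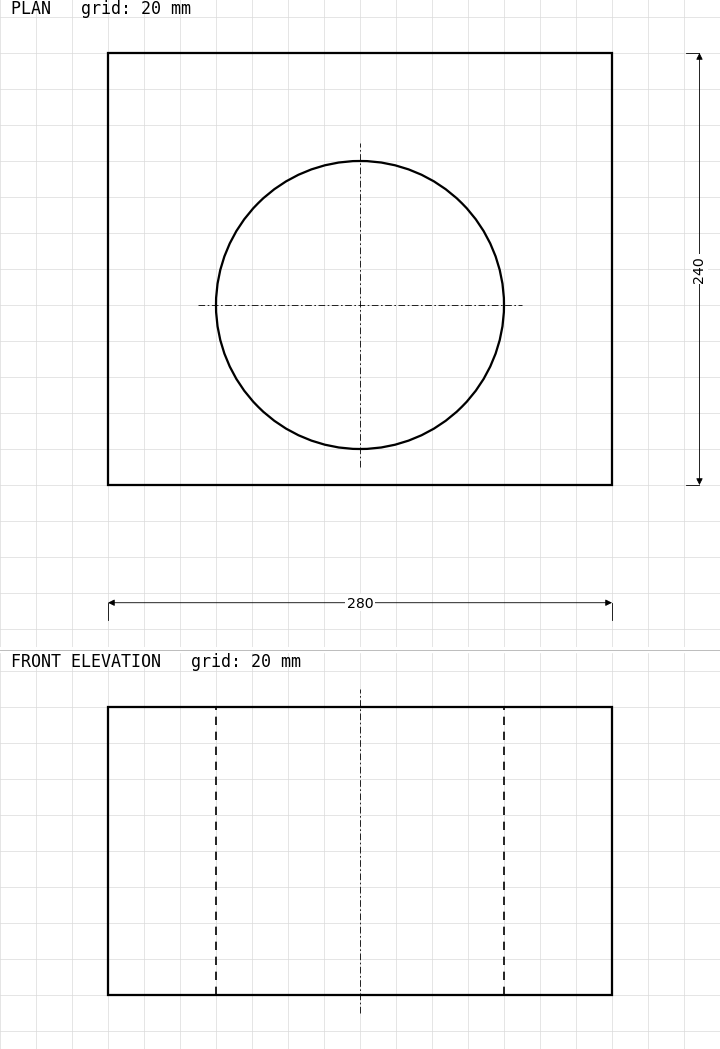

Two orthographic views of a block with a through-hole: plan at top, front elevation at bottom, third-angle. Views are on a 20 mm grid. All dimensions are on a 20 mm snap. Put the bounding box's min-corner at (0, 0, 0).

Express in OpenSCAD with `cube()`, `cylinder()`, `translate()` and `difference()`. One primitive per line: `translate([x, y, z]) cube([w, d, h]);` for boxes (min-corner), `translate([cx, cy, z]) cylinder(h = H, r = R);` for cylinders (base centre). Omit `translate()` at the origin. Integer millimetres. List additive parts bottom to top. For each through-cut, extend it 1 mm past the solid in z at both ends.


difference() {
  cube([280, 240, 160]);
  translate([140, 100, -1]) cylinder(h = 162, r = 80);
}
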